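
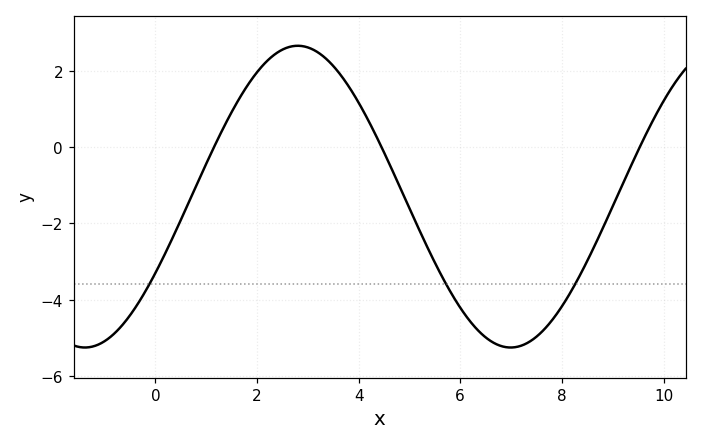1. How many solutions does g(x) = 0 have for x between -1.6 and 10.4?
3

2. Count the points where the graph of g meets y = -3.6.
3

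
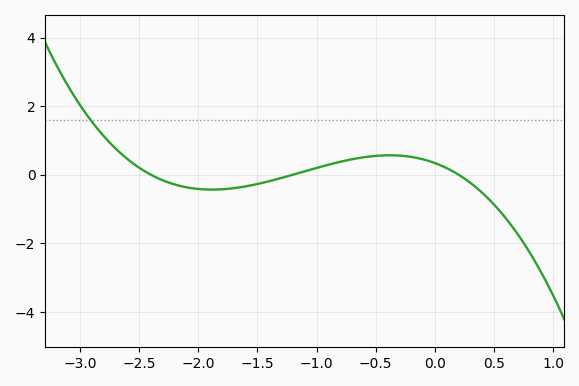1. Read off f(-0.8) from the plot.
0.4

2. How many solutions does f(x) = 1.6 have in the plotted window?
1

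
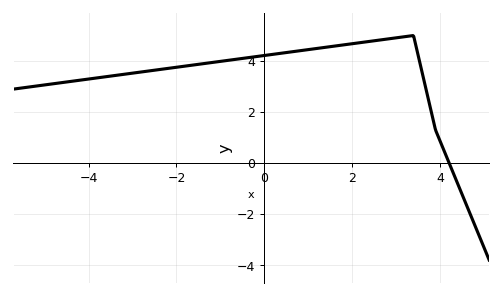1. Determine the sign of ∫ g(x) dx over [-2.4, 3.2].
positive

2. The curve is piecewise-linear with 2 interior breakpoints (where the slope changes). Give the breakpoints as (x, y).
(3.4, 5); (3.9, 1.3)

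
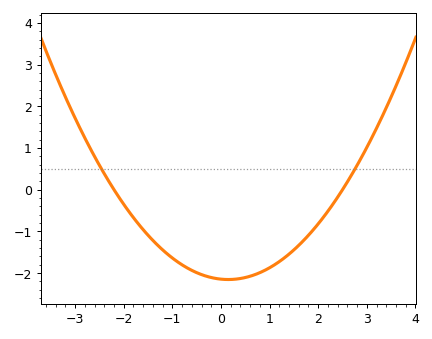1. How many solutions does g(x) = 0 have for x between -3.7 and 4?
2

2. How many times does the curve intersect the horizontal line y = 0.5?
2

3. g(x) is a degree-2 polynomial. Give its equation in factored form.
y = 0.39(x + 2.2)(x - 2.5)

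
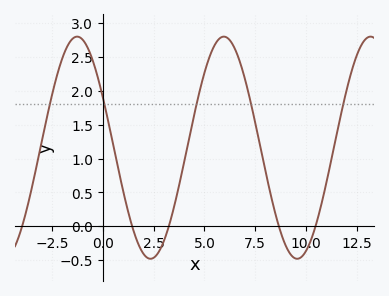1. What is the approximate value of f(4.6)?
1.8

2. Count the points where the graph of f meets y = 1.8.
5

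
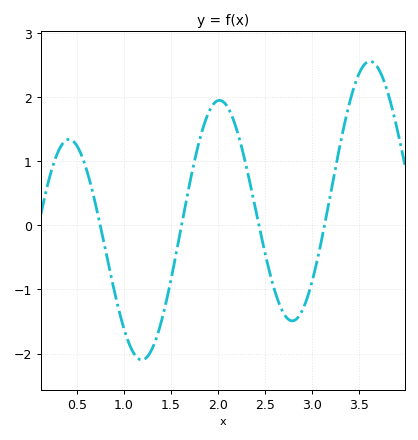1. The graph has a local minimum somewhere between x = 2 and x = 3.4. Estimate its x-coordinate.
2.8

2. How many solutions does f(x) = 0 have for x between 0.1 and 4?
4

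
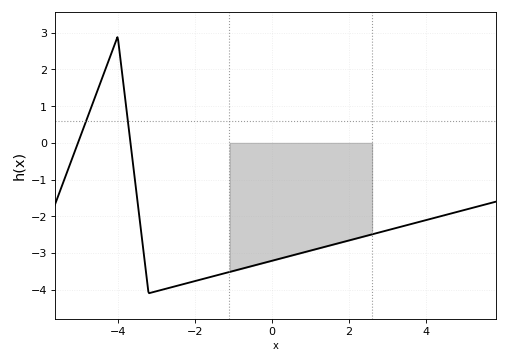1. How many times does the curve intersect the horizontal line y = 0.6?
2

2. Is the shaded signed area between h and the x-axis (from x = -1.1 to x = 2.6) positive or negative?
negative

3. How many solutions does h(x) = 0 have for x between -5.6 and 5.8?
2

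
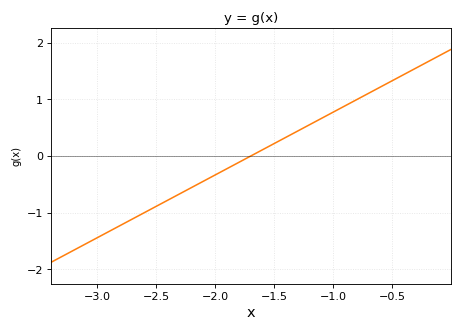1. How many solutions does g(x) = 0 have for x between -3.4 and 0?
1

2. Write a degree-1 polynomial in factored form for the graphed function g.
y = 1.11(x + 1.7)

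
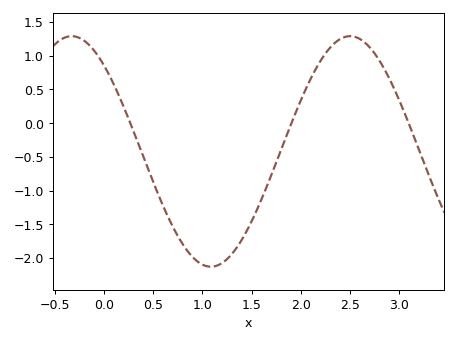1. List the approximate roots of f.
0.267, 1.91, 3.1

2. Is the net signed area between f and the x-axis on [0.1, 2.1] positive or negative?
negative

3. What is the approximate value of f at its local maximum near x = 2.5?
1.29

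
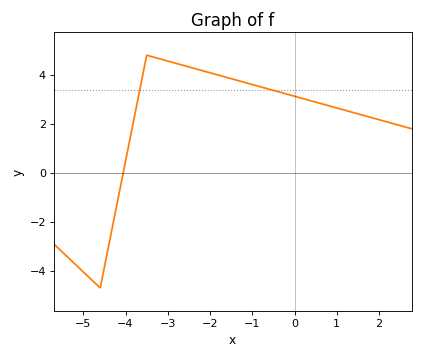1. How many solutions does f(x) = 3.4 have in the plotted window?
2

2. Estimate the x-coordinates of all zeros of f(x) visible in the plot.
-4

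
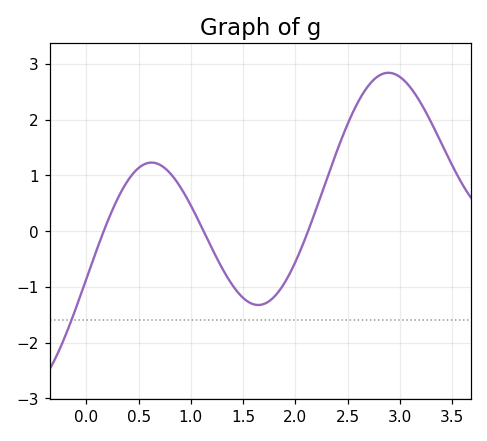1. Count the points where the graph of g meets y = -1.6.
1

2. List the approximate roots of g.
0.2, 1.1, 2.1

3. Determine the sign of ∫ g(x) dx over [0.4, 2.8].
positive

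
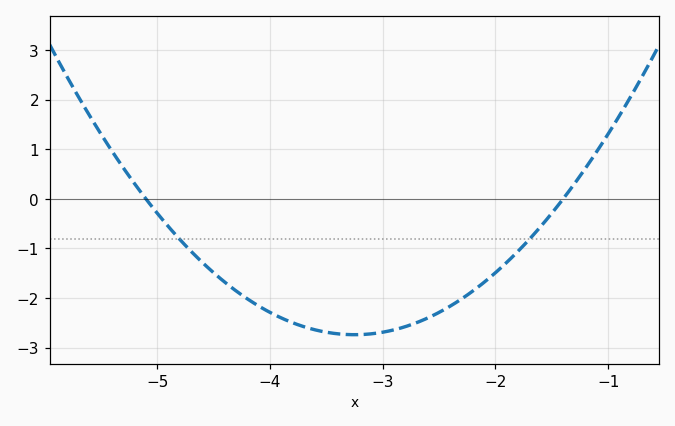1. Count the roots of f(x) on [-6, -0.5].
2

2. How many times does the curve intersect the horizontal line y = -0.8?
2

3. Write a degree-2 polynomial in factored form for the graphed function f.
y = 0.8(x + 5.1)(x + 1.4)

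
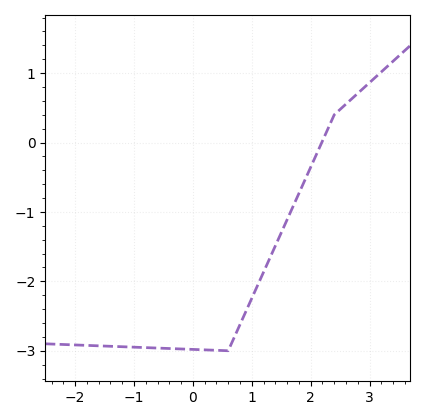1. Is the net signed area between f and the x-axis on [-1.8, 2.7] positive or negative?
negative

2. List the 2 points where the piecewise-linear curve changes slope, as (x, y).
(0.6, -3); (2.4, 0.4)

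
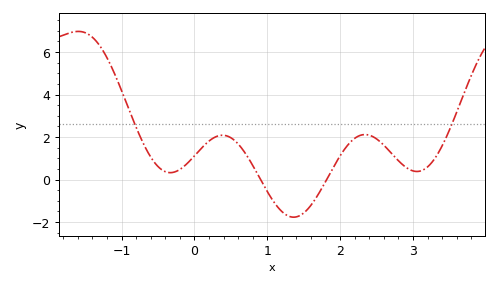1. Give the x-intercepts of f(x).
0.907, 1.81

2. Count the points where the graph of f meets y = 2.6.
2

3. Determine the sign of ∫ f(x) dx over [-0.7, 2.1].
positive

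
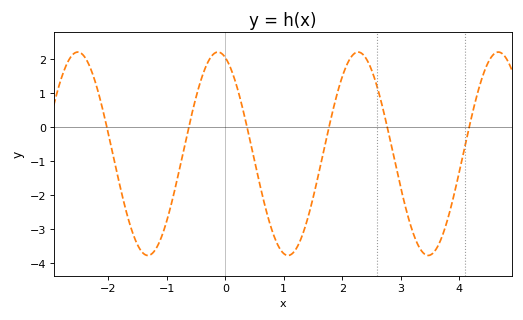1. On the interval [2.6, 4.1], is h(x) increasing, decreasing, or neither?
neither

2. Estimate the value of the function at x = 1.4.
-2.74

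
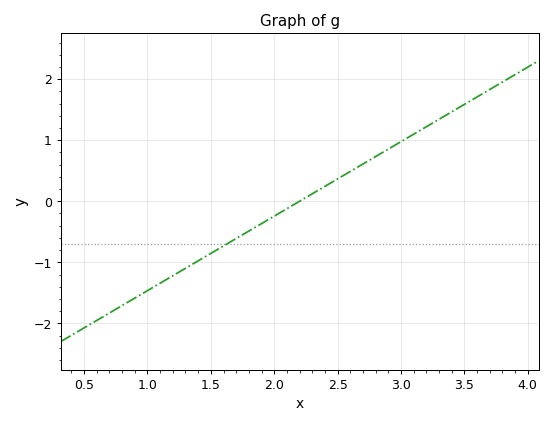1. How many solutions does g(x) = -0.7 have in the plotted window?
1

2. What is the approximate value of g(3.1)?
1.1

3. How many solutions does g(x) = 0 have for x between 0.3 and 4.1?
1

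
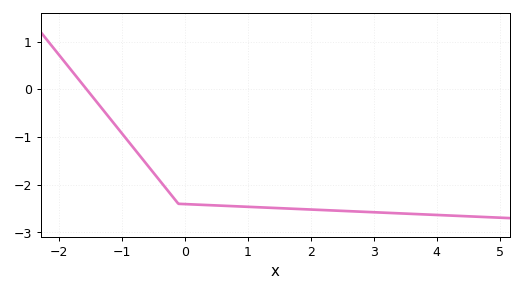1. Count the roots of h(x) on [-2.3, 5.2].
1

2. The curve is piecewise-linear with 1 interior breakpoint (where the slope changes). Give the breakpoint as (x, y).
(-0.1, -2.4)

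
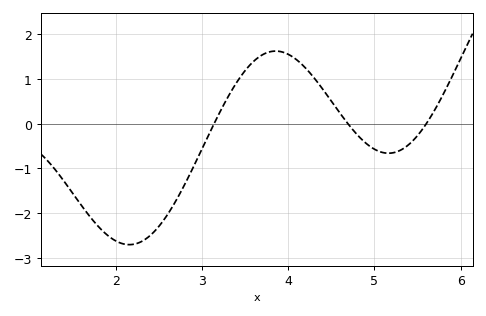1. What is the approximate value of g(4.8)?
-0.2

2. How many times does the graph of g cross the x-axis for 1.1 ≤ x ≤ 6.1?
3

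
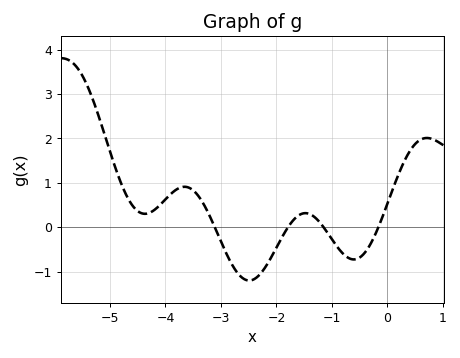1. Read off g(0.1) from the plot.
0.9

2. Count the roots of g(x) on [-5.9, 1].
4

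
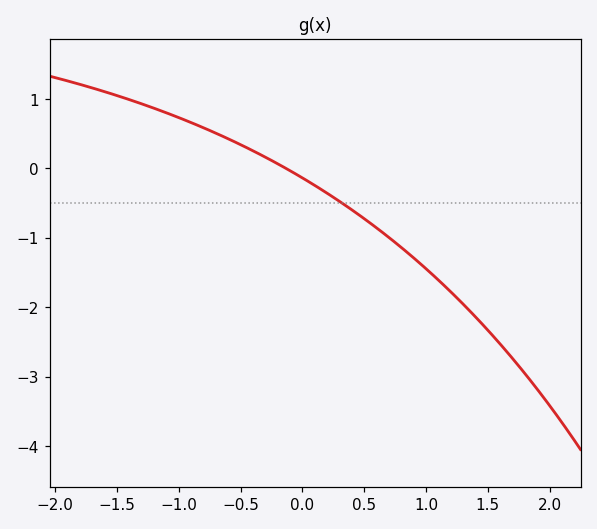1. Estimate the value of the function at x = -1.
0.7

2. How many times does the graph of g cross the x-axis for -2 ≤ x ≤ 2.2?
1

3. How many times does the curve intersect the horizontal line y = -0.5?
1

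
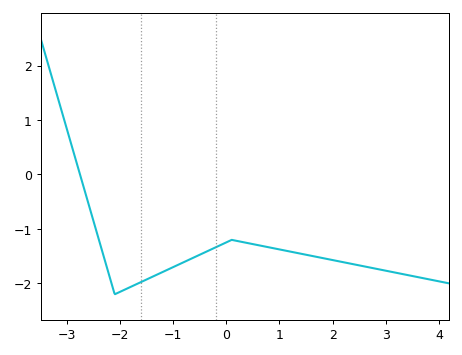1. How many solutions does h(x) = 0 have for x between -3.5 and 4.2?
1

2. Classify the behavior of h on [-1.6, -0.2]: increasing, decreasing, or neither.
increasing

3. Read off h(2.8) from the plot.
-1.7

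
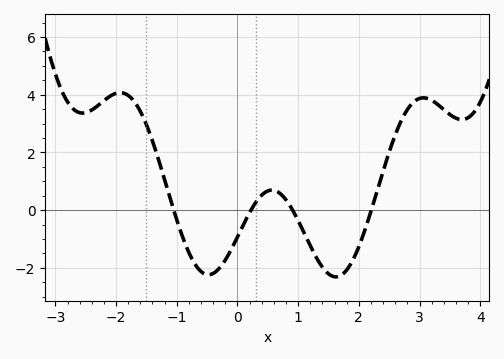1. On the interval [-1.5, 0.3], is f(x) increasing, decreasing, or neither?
neither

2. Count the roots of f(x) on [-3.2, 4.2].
4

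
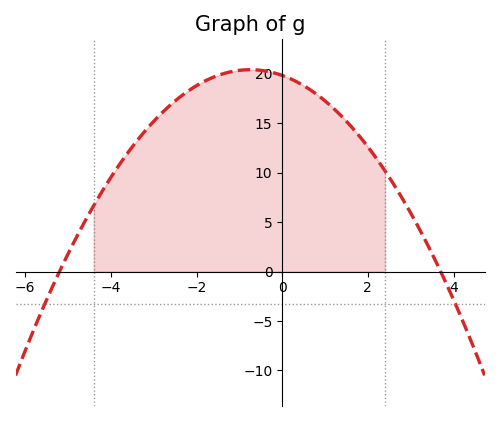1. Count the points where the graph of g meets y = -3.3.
2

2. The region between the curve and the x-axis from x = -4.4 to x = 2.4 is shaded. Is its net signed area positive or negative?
positive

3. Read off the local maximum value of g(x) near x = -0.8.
20.4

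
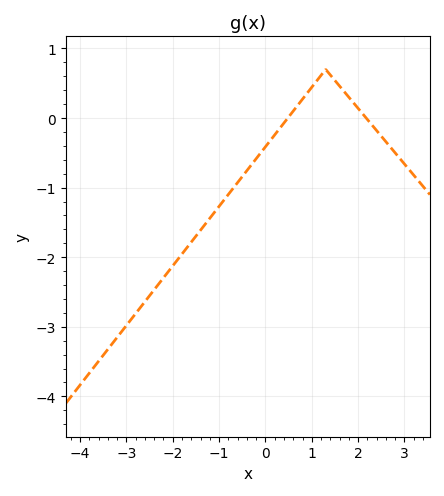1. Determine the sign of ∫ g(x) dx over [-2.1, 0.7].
negative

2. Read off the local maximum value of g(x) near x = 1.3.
0.699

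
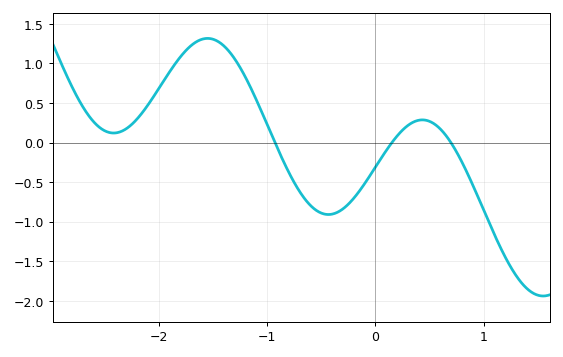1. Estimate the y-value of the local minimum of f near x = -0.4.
-0.9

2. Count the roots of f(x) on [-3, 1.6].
3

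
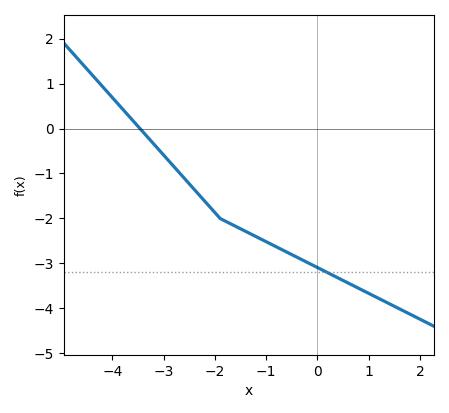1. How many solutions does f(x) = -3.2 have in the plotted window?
1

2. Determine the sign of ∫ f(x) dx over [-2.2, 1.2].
negative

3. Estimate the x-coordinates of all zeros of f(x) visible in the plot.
-3.46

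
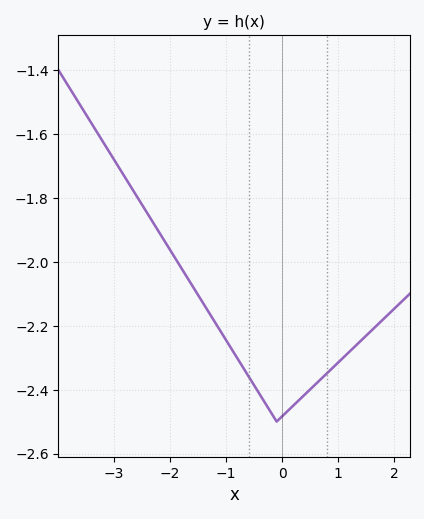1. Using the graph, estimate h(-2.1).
-1.93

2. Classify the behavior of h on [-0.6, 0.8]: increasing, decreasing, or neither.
neither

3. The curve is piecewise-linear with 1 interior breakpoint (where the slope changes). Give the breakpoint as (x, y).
(-0.1, -2.5)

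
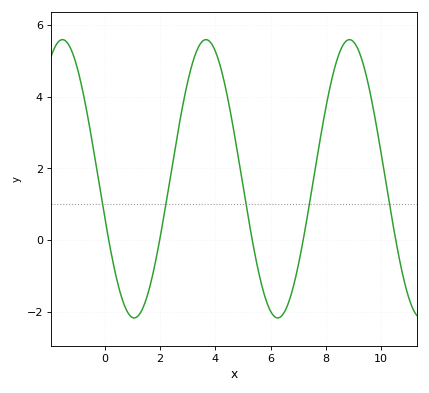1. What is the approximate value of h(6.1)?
-2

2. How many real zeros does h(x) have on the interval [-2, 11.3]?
5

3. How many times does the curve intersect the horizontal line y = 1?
5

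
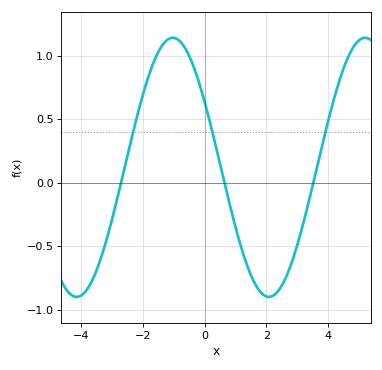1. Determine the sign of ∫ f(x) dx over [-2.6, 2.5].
positive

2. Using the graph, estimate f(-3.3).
-0.55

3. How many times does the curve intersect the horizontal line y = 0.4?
3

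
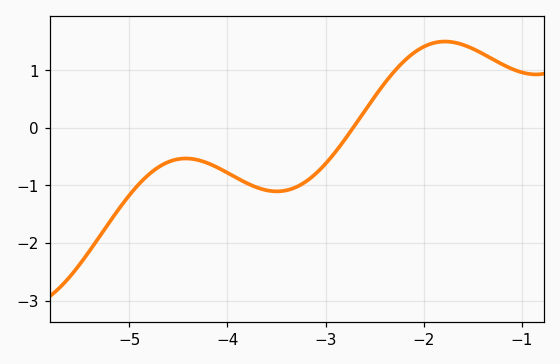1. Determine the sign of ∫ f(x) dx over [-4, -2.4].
negative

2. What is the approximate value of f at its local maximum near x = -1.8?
1.5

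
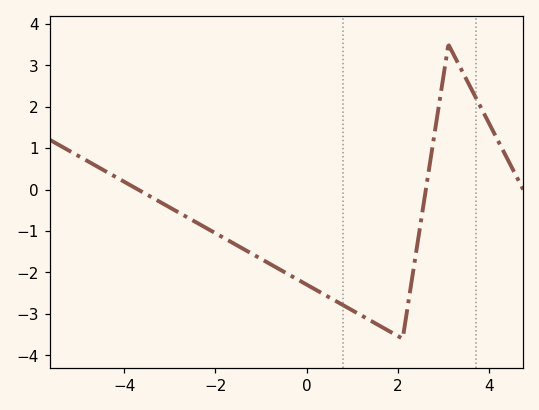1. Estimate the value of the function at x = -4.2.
0.3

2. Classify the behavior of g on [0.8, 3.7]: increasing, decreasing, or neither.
neither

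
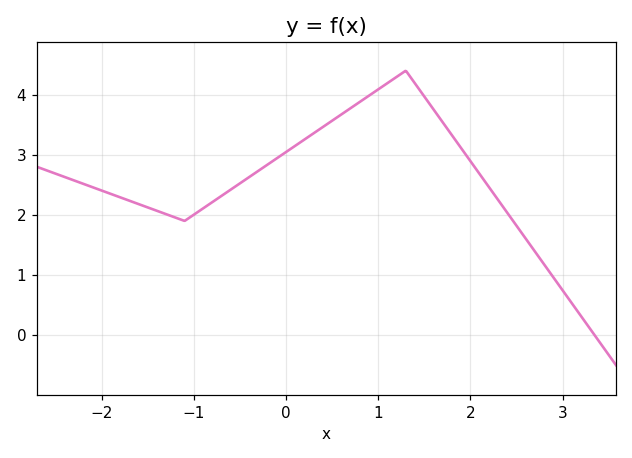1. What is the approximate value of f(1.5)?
3.97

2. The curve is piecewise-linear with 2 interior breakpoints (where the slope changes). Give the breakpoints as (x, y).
(-1.1, 1.9); (1.3, 4.4)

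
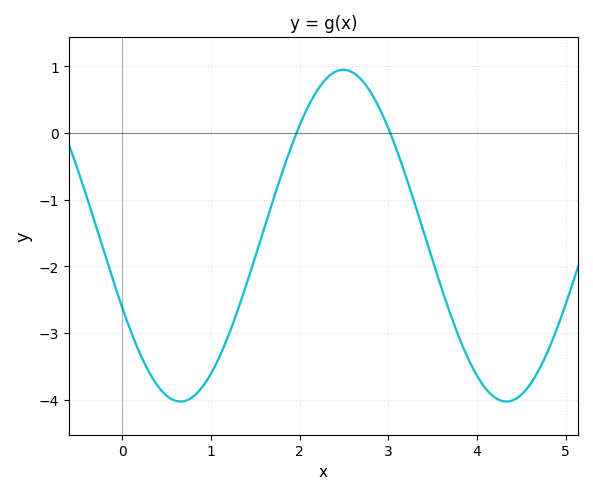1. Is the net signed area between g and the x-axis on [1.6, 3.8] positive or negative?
negative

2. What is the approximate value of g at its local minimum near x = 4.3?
-4.03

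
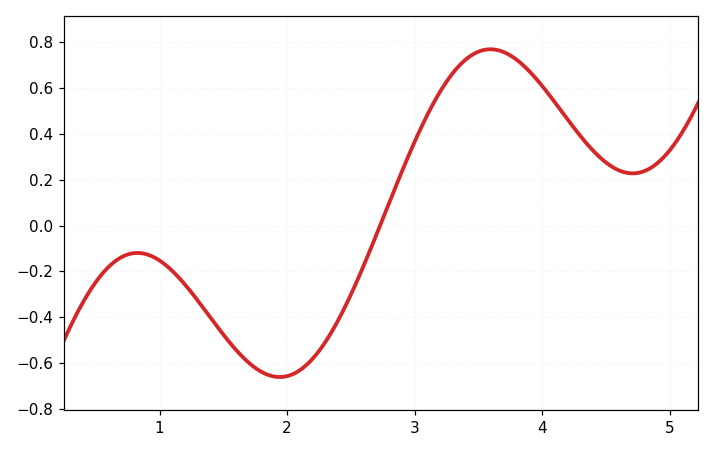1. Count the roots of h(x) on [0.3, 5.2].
1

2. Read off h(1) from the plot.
-0.16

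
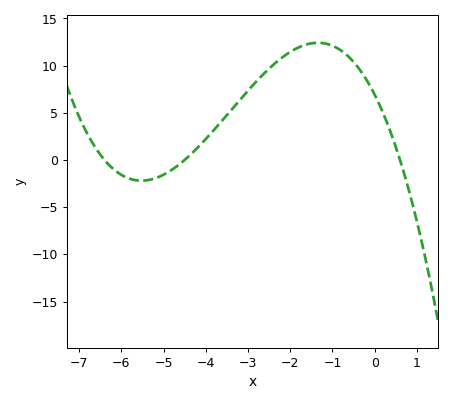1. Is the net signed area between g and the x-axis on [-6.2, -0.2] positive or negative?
positive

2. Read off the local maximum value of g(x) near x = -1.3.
12.5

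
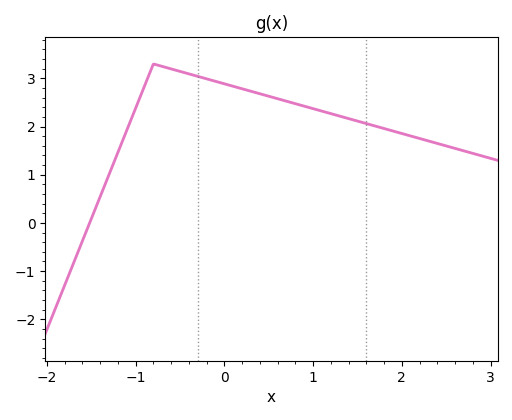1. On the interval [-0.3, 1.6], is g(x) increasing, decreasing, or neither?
decreasing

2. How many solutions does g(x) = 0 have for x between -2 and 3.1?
1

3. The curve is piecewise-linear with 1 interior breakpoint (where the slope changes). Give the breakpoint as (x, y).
(-0.8, 3.3)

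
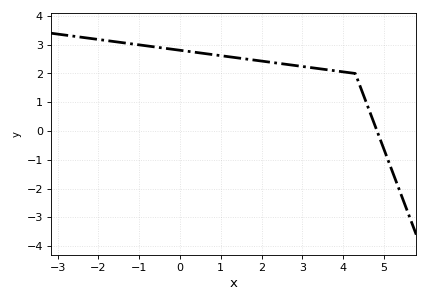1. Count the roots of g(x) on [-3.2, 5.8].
1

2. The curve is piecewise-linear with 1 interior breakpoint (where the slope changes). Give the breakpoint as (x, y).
(4.3, 2)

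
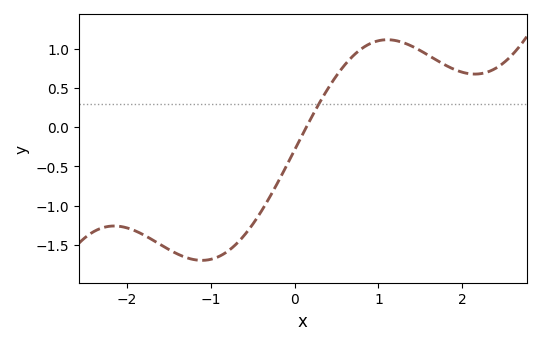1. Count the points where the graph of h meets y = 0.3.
1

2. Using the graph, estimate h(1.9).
0.739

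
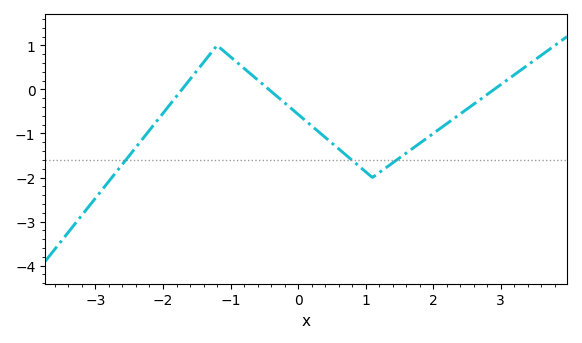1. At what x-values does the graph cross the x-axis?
-1.72, -0.433, 2.9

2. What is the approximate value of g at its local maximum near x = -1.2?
0.997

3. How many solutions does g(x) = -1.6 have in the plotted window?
3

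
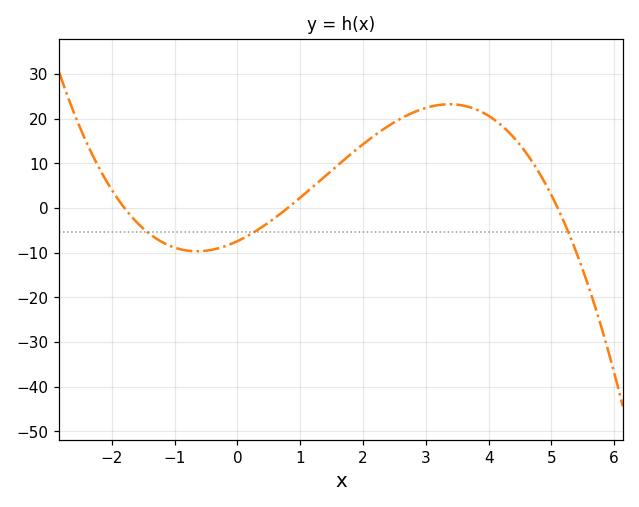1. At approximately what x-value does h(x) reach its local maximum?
3.38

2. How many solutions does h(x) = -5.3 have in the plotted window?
3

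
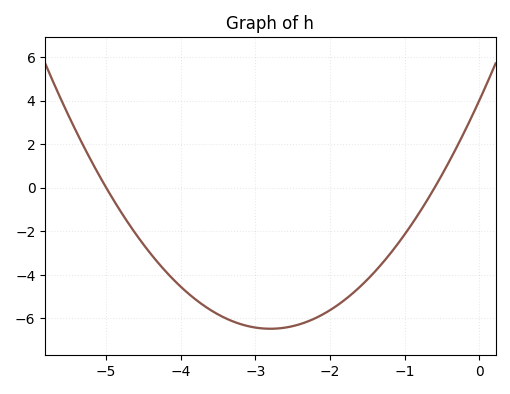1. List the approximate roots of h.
-5, -0.6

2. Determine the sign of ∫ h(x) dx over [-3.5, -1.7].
negative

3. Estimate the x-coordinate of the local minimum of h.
-2.8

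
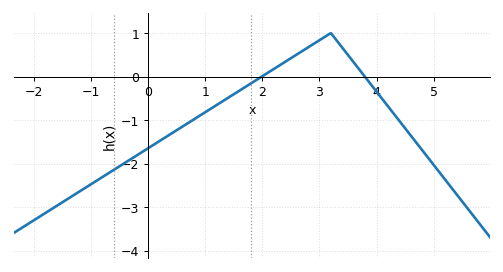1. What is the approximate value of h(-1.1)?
-2.56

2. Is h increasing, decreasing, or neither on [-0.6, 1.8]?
increasing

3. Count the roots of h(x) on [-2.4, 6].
2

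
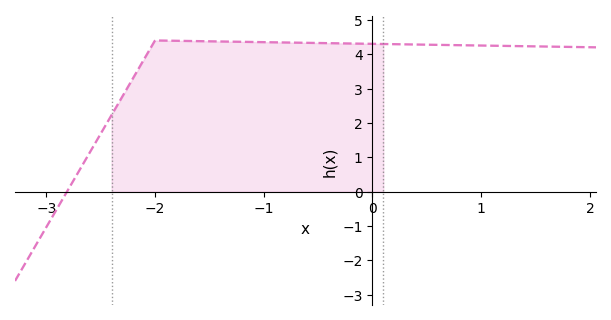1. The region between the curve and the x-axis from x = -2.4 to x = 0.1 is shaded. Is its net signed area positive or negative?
positive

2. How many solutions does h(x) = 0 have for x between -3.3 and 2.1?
1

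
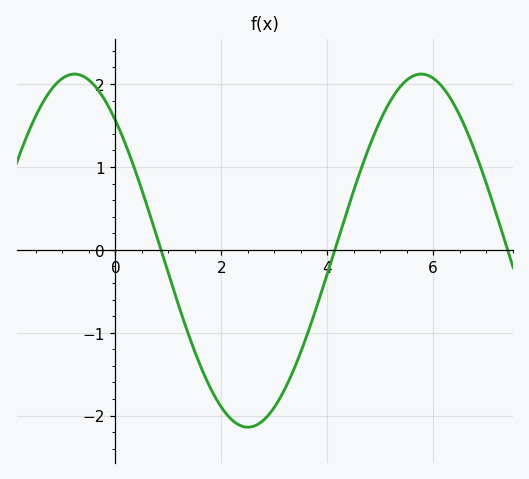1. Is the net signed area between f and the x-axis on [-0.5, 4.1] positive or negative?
negative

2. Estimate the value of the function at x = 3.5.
-1.23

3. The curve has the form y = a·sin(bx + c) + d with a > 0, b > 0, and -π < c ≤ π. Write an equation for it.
y = 2.13sin(0.96x + 2.31) - 0.01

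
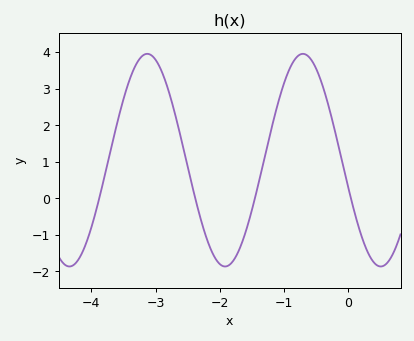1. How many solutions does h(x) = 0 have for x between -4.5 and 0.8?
4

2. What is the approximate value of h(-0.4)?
3.1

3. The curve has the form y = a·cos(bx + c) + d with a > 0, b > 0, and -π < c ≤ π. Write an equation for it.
y = 2.91cos(2.59x + 1.82) + 1.04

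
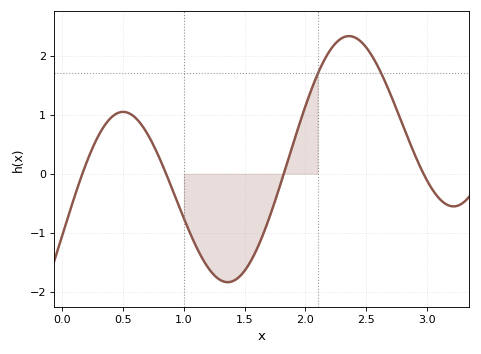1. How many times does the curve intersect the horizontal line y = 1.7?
2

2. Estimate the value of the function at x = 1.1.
-1.2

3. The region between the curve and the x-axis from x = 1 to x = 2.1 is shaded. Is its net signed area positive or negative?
negative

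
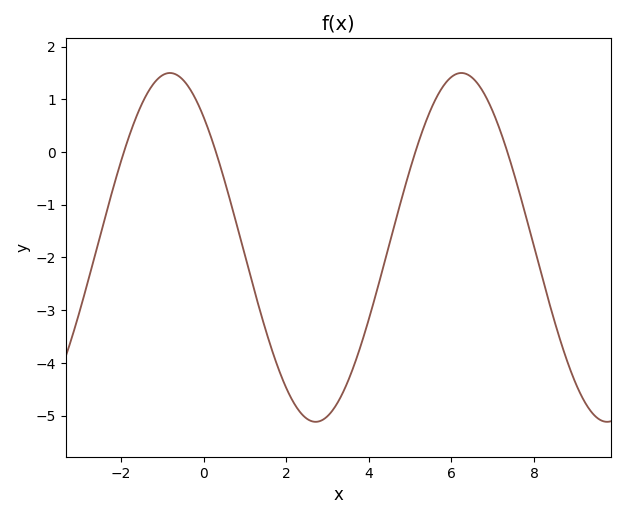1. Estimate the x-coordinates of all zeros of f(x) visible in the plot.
-2, 0.2, 5.2, 7.4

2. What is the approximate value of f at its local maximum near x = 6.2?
1.5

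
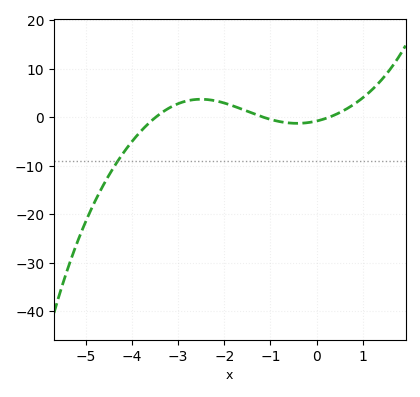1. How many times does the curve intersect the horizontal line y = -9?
1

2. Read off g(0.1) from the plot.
-1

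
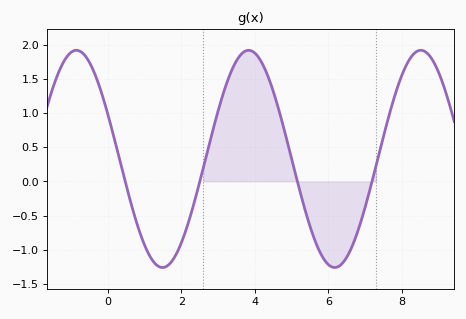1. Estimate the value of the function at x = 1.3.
-1.2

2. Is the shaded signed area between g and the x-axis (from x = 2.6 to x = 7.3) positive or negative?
positive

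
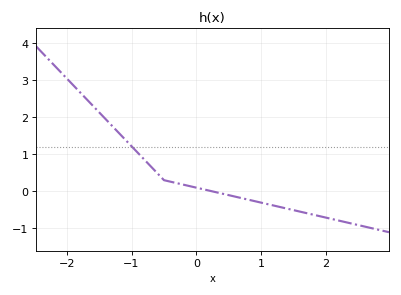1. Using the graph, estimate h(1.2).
-0.386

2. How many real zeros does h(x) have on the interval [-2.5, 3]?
1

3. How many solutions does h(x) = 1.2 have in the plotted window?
1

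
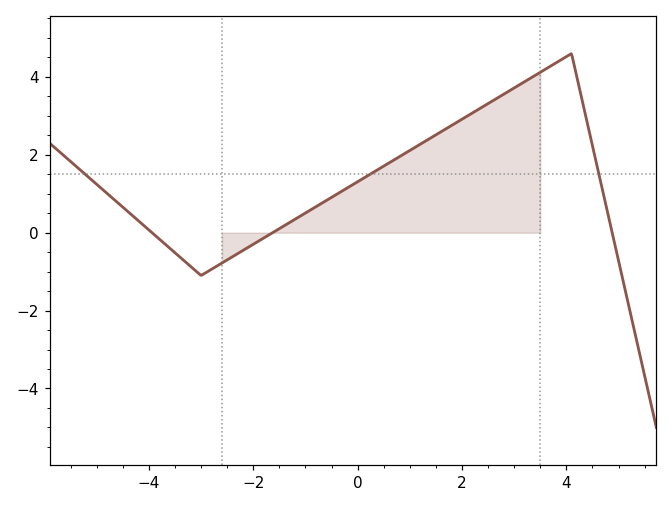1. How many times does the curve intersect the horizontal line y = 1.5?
3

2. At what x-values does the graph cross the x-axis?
-4, -1.6, 4.8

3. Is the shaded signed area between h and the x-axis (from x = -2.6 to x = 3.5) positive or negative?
positive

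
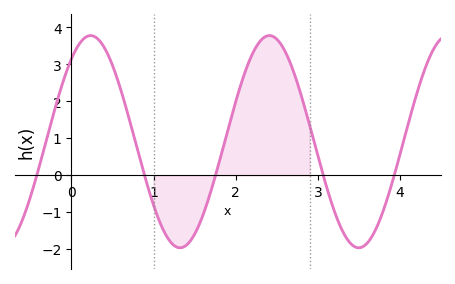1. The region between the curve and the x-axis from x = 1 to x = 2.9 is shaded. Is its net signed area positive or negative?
positive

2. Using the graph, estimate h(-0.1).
2.5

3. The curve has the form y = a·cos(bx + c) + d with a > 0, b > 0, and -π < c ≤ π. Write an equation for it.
y = 2.87cos(2.9x - 0.68) + 0.91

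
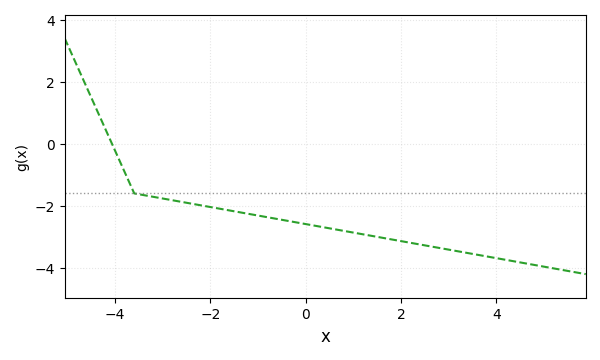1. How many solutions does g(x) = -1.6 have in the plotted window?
1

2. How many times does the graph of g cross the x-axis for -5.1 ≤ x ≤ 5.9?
1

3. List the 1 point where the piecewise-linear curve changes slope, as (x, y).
(-3.6, -1.6)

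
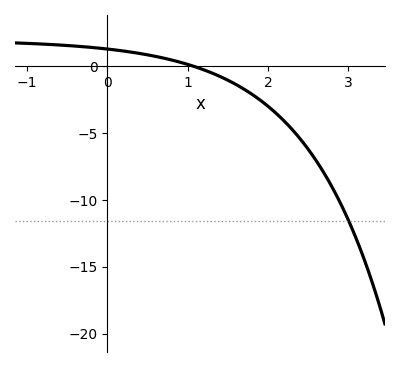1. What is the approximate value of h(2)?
-3.01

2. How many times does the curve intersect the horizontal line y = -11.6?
1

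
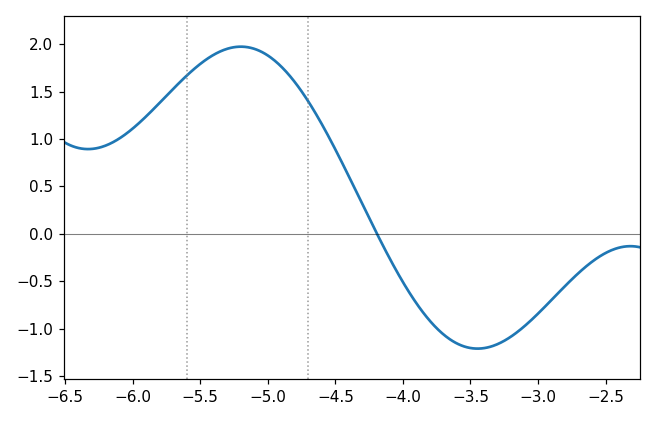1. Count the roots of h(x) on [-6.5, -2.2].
1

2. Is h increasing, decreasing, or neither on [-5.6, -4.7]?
neither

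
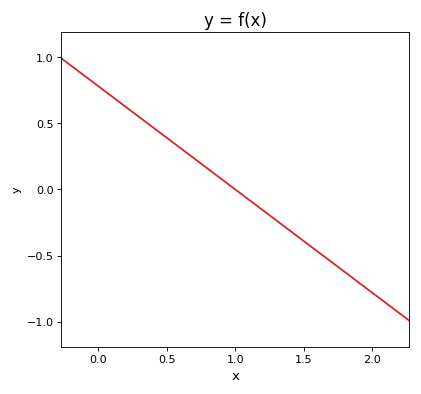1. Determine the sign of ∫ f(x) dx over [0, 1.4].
positive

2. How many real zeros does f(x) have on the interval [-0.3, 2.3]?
1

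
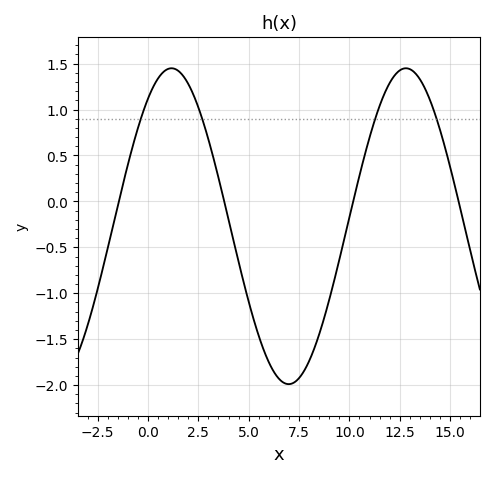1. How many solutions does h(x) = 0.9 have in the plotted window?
4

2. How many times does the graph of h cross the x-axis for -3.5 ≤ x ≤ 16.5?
4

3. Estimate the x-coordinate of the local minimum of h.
6.99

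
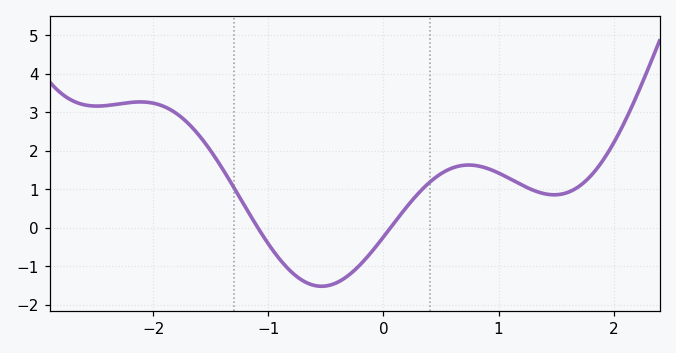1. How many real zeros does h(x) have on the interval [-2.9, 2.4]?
2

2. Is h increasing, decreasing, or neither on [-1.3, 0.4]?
neither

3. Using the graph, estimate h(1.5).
0.859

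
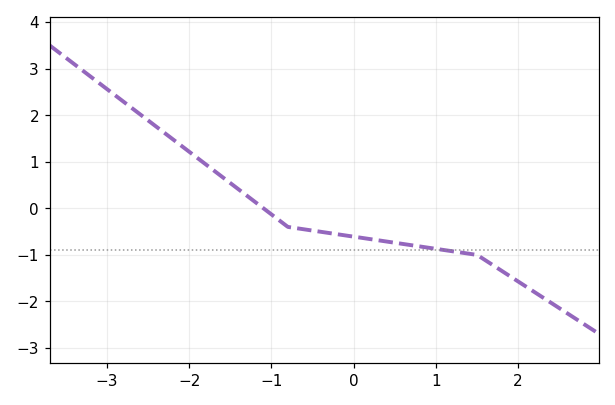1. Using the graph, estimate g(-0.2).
-0.6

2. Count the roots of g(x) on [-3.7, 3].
1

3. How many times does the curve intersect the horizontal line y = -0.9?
1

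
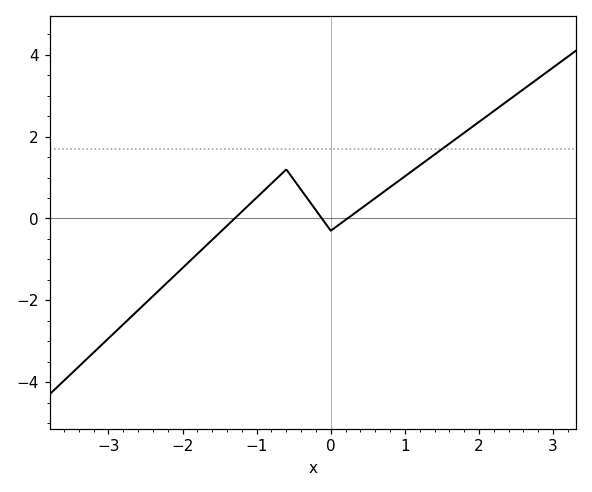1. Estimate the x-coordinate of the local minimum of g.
0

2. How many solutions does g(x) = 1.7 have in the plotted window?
1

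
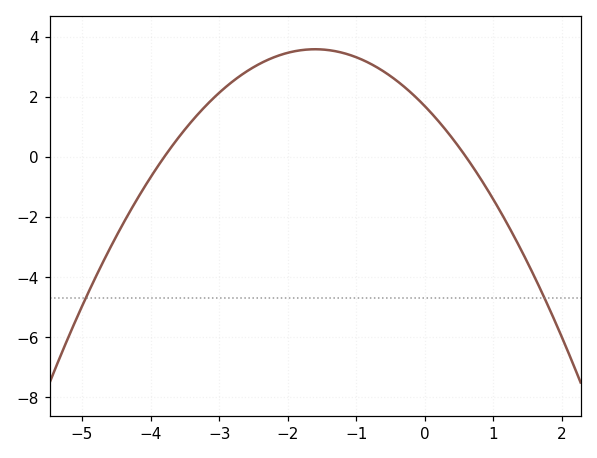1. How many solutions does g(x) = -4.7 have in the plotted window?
2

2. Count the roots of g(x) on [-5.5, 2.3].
2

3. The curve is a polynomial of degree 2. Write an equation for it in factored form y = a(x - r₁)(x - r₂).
y = -0.74(x + 3.8)(x - 0.6)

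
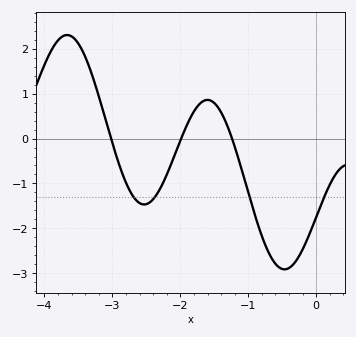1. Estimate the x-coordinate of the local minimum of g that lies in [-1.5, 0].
-0.466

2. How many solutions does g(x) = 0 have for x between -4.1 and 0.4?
3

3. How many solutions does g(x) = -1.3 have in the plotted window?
4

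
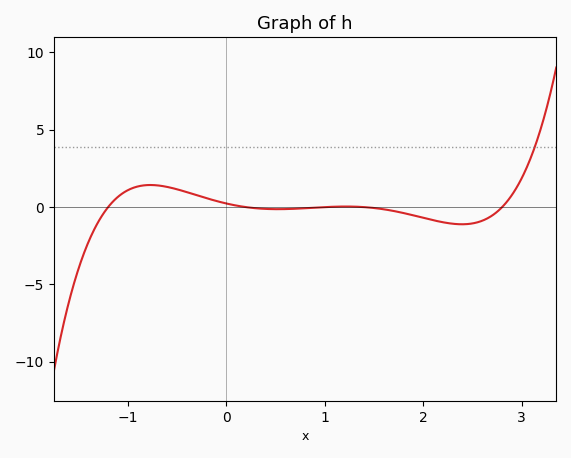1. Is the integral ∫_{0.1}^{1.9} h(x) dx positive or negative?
negative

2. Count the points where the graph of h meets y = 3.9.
1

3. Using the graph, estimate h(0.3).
0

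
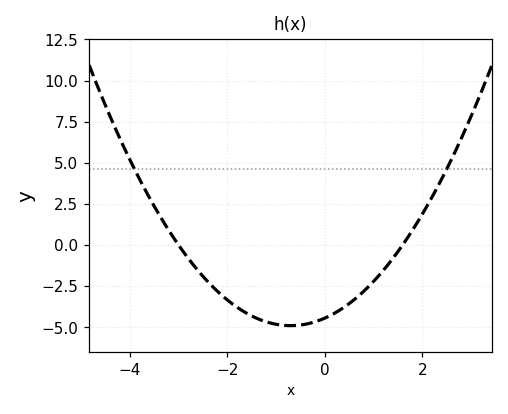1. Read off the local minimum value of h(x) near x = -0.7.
-4.92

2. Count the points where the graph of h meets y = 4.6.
2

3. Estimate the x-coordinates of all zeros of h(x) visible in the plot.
-3, 1.6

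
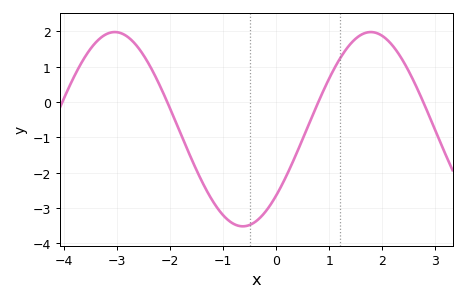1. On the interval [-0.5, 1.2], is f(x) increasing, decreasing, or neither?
increasing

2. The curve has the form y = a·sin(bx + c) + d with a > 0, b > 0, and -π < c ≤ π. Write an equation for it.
y = 2.75sin(1.3x - 0.75) - 0.77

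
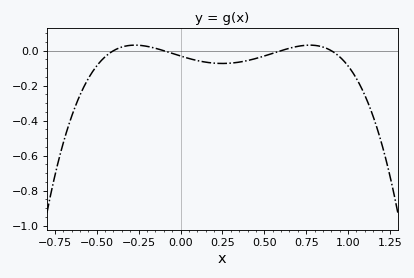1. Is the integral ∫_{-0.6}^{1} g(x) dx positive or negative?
negative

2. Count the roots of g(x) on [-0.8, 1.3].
4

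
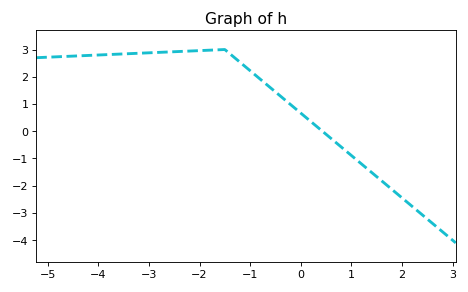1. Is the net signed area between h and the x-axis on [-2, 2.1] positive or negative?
positive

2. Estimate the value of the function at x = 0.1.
0.511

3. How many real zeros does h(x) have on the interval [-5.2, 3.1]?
1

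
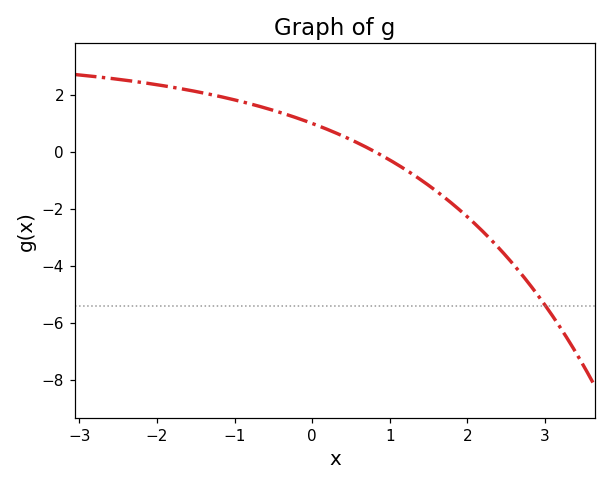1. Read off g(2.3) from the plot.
-3.06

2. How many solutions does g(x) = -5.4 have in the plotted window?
1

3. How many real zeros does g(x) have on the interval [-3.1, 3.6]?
1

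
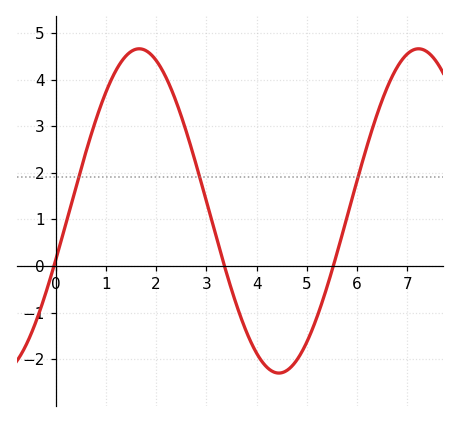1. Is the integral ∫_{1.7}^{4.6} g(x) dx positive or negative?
positive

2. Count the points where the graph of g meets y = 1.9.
3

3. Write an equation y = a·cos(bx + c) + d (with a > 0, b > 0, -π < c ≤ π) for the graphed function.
y = 3.48cos(1.13x - 1.88) + 1.18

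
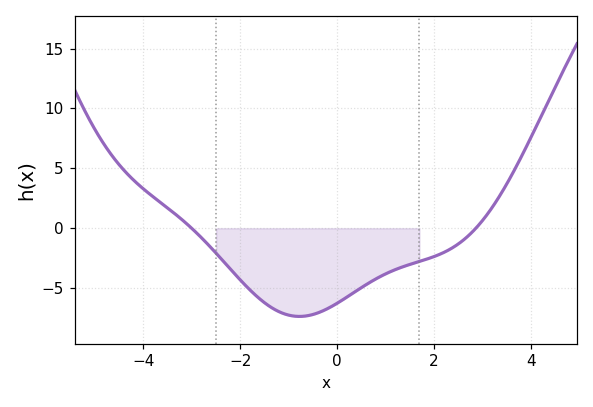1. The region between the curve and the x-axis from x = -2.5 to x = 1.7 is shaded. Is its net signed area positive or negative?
negative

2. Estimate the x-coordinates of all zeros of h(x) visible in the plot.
-3, 2.8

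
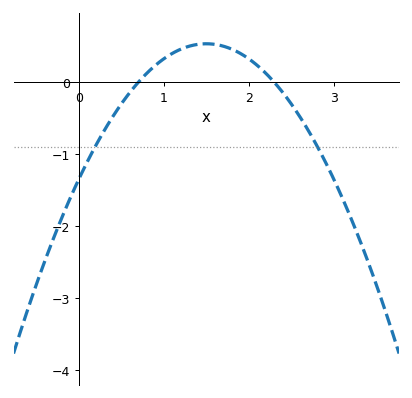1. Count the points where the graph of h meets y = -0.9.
2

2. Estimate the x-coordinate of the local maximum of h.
1.5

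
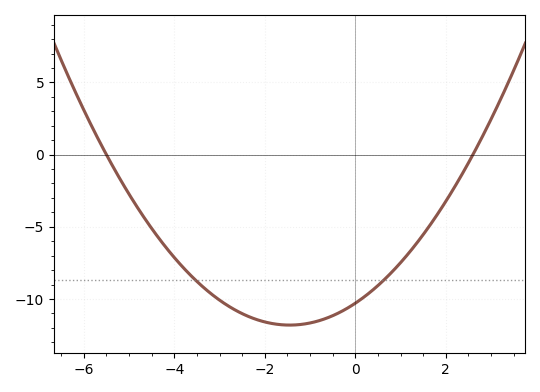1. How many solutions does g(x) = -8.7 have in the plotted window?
2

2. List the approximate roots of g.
-5.5, 2.6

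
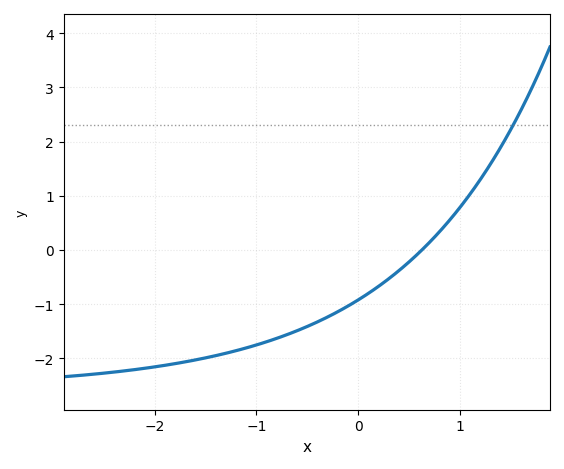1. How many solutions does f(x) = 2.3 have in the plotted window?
1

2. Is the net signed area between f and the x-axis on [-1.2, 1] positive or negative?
negative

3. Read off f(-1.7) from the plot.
-2.06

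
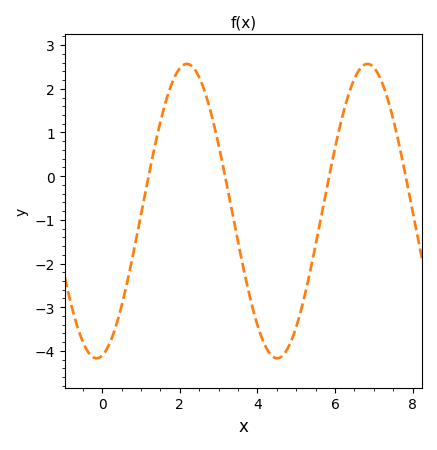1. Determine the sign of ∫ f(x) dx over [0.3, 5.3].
negative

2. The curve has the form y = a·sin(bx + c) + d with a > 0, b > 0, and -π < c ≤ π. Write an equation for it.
y = 3.37sin(1.4x - 1.4) - 0.8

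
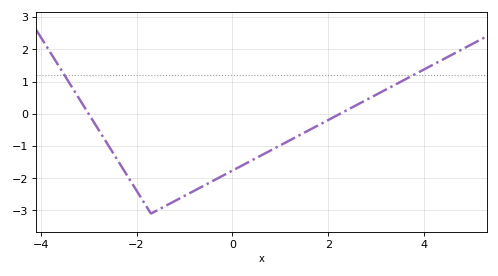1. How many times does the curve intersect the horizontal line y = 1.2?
2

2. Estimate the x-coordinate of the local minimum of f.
-1.7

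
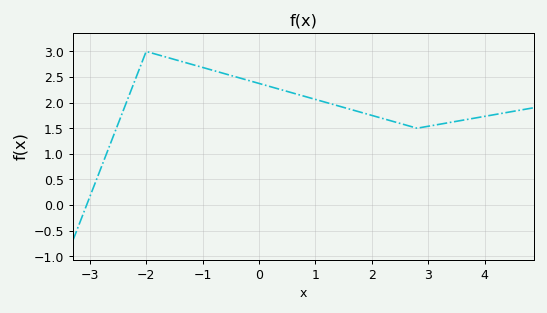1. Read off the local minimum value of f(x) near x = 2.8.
1.5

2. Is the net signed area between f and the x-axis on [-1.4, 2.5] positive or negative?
positive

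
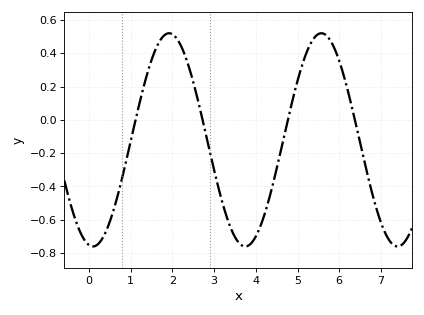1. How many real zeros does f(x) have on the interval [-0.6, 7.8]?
4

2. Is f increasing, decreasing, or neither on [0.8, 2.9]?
neither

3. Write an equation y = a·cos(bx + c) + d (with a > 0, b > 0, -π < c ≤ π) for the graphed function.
y = 0.64cos(1.7x + 3) - 0.12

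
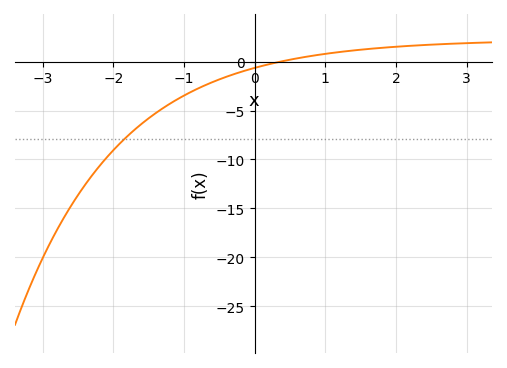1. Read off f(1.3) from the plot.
1.08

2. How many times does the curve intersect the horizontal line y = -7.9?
1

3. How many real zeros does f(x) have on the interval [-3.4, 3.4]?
1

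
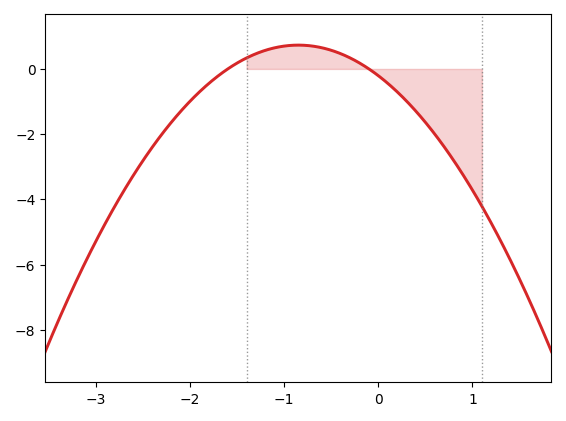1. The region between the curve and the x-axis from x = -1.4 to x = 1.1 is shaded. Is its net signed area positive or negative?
negative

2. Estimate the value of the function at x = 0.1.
-0.442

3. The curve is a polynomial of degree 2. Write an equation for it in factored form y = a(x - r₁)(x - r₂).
y = -1.3(x + 1.6)(x + 0.1)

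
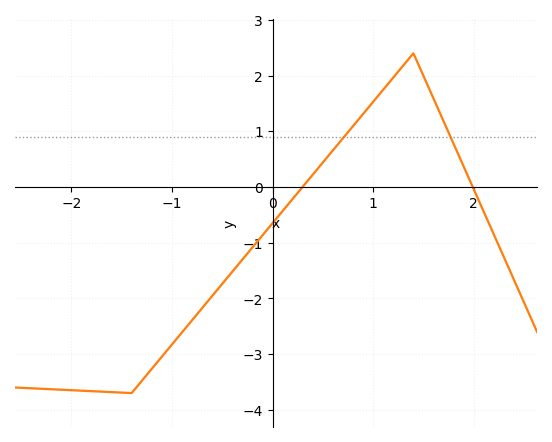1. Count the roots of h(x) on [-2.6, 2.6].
2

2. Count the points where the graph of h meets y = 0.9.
2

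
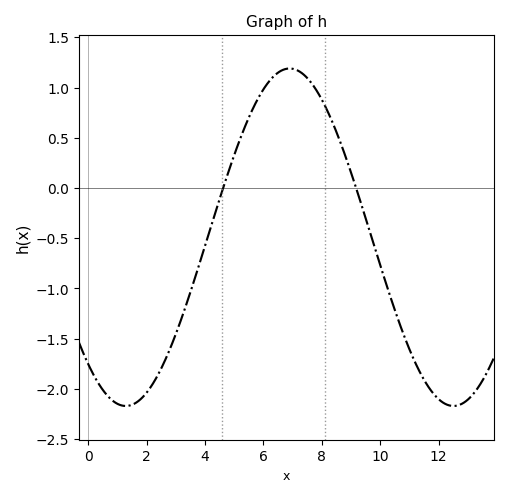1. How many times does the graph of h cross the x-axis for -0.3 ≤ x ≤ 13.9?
2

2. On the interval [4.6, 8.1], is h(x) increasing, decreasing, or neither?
neither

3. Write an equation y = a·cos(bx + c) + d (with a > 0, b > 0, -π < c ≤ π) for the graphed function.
y = 1.68cos(0.56x + 2.42) - 0.49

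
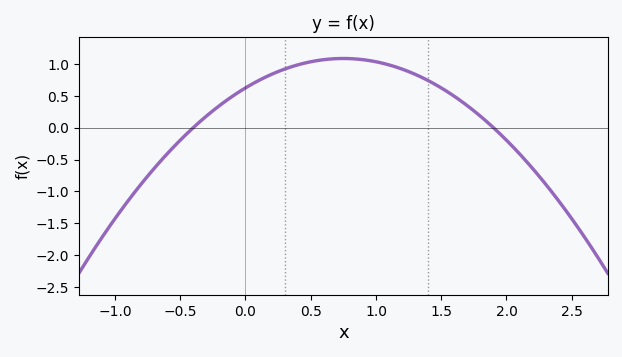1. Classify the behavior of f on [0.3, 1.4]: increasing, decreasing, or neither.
neither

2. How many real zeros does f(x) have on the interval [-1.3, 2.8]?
2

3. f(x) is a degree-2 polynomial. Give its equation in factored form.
y = -0.82(x + 0.4)(x - 1.9)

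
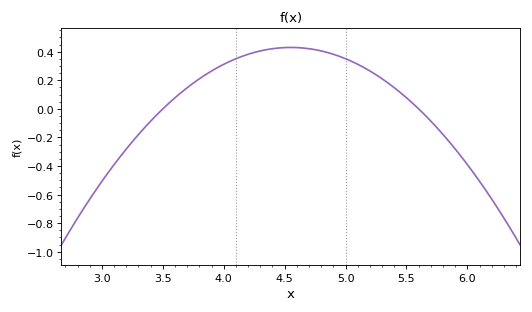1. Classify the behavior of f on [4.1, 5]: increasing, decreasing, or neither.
neither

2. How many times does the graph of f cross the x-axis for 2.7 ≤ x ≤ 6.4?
2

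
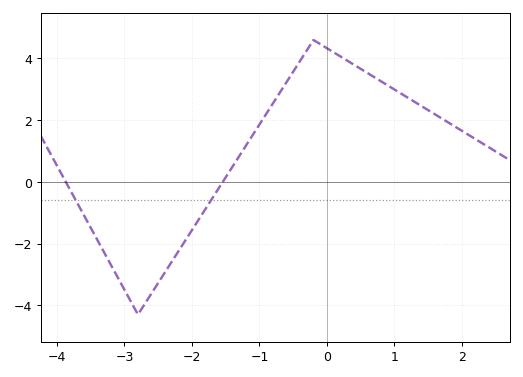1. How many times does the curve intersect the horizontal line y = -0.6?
2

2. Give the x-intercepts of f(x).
-3.87, -1.54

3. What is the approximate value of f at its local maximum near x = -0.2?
4.6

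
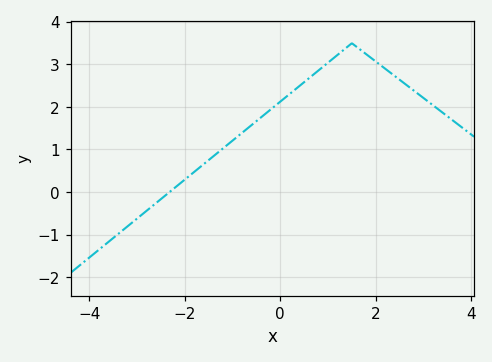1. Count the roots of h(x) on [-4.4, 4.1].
1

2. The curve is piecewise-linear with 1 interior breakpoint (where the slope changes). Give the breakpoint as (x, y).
(1.5, 3.5)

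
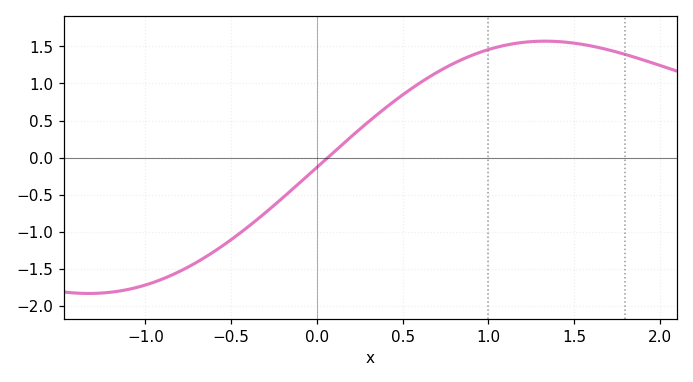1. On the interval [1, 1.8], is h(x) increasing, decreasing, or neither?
neither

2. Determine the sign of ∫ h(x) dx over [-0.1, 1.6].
positive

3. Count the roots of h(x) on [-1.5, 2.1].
1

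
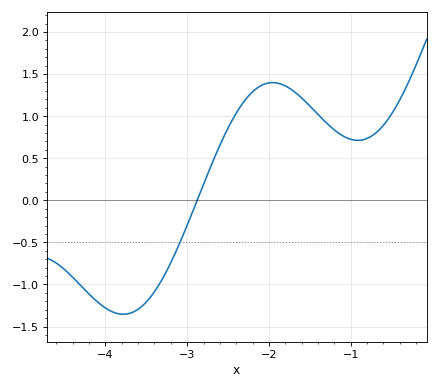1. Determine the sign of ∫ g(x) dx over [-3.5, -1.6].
positive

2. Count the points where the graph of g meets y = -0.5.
1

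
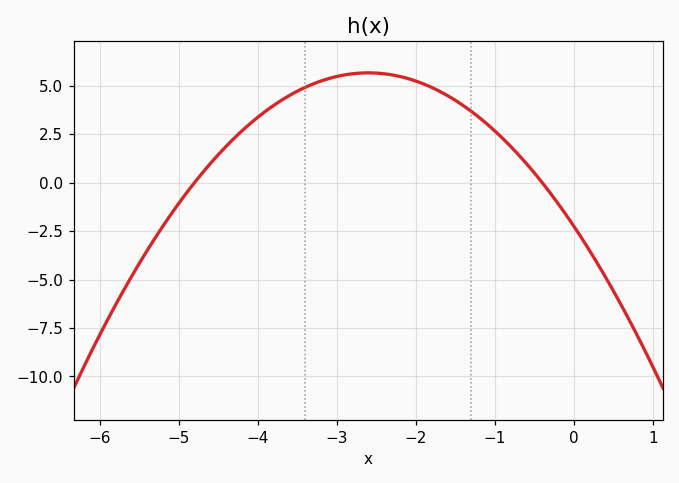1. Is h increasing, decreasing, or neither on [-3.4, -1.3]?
neither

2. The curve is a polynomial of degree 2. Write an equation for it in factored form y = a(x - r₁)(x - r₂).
y = -1.17(x + 4.8)(x + 0.4)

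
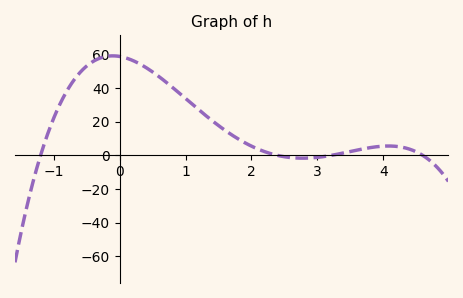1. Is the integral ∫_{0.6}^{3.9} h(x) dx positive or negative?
positive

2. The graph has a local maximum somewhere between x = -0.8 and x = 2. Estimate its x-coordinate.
-0.1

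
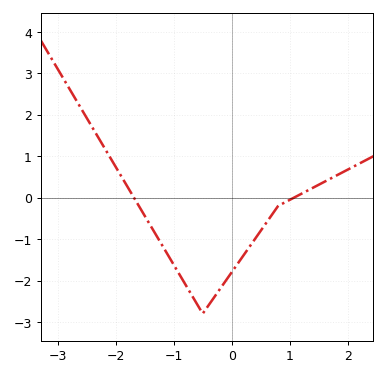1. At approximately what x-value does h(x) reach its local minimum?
-0.5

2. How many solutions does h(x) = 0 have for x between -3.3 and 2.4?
2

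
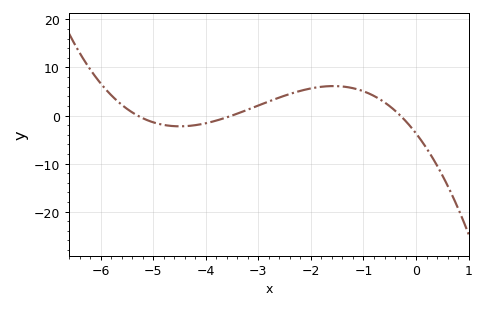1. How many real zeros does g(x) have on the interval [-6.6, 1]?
3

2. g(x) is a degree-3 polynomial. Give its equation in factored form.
y = -0.67(x + 5.3)(x + 3.5)(x + 0.3)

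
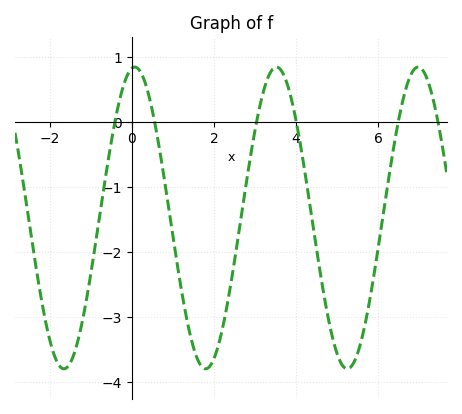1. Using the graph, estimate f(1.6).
-3.7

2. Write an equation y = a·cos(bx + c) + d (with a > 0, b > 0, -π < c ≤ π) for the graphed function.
y = 2.32cos(1.8x - 0.13) - 1.48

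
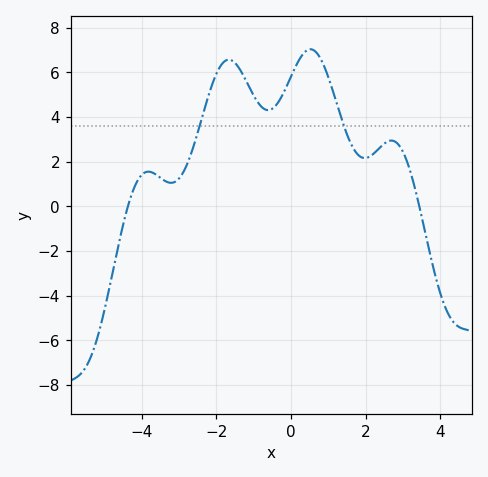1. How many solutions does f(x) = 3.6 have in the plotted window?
2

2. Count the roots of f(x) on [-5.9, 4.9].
2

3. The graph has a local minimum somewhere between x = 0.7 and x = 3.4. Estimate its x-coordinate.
2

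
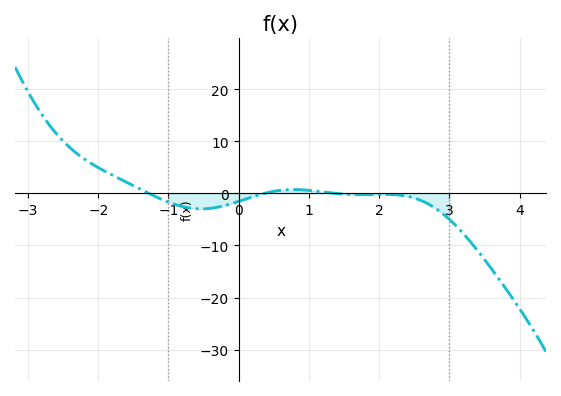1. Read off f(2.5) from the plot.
-0.901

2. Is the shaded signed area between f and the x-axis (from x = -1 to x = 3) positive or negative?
negative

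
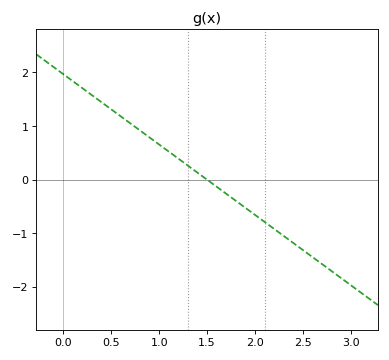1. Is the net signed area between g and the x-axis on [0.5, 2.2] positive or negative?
positive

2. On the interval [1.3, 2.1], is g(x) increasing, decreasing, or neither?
decreasing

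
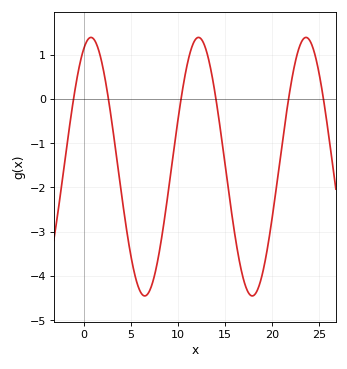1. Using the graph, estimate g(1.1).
1.3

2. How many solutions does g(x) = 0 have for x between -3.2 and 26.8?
6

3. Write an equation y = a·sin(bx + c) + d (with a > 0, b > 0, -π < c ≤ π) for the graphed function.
y = 2.92sin(0.55x + 1.2) - 1.53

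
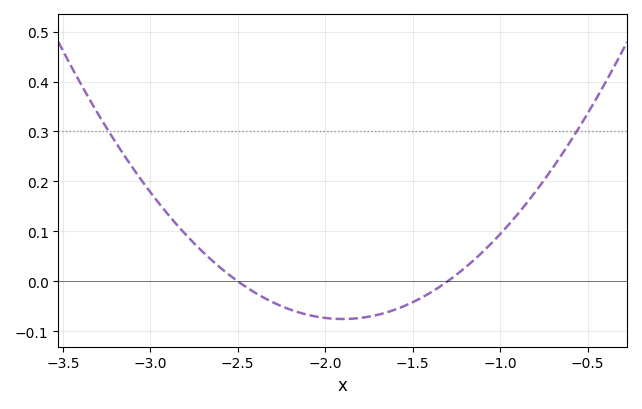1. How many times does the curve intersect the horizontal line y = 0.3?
2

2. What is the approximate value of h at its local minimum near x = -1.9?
-0.08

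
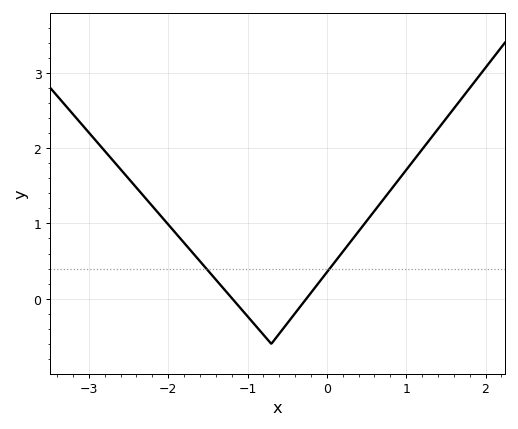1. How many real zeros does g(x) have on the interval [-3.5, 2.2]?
2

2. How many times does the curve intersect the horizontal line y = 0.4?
2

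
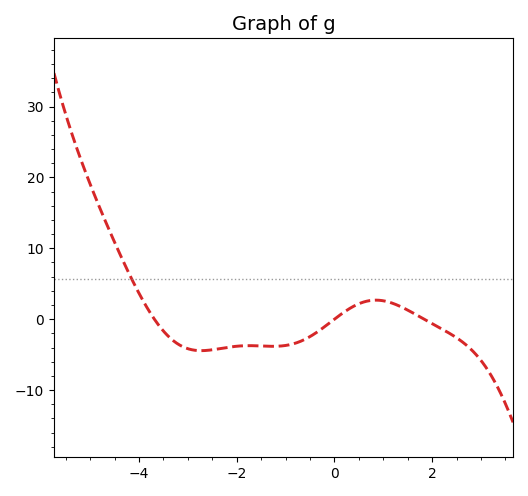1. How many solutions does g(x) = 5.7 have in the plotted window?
1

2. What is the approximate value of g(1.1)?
2.44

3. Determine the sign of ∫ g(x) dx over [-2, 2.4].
negative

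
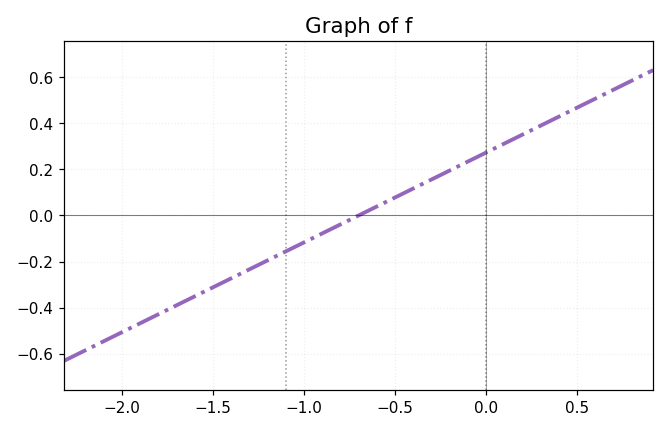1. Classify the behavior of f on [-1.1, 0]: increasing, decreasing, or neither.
increasing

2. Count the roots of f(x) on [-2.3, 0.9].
1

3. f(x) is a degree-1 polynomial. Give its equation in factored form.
y = 0.39(x + 0.7)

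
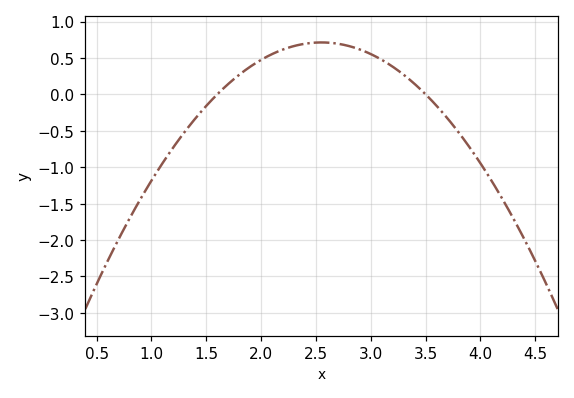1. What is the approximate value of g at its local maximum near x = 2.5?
0.713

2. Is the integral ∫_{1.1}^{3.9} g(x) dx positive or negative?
positive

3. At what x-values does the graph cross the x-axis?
1.6, 3.5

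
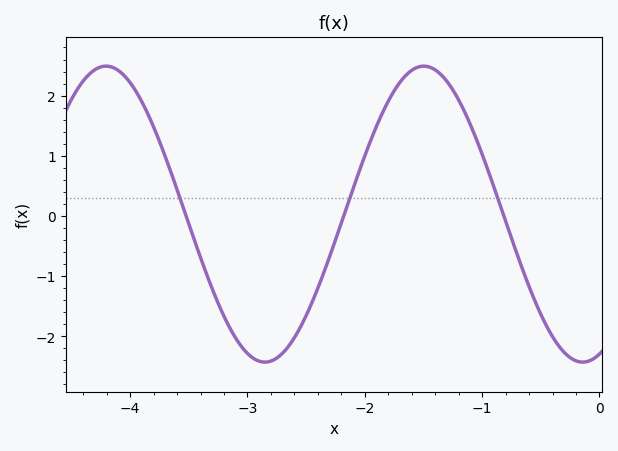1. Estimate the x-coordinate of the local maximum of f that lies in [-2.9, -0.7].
-1.5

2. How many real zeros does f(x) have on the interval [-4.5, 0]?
3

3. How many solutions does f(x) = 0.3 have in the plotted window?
3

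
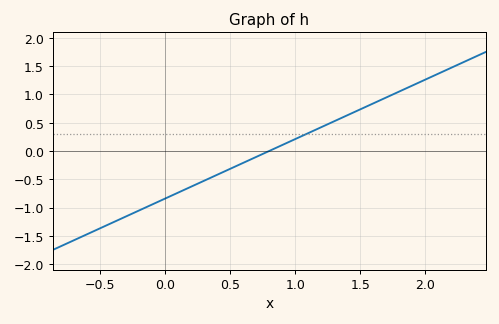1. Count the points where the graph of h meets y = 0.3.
1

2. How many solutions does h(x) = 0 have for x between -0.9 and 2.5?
1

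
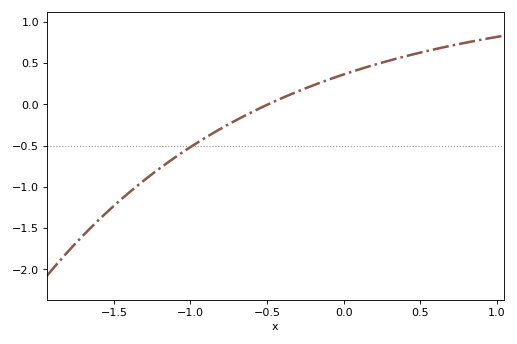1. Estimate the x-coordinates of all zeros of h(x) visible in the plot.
-0.5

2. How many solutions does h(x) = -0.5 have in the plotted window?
1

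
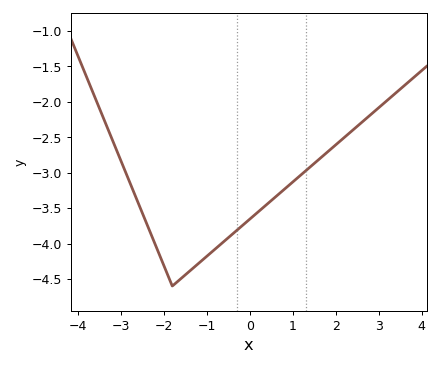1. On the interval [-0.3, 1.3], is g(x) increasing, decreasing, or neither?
increasing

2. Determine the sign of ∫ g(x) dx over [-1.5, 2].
negative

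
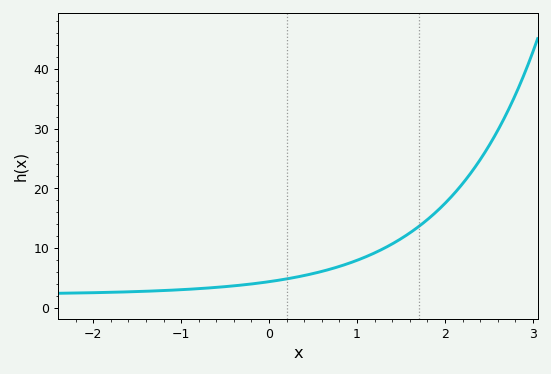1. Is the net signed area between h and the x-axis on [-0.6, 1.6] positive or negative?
positive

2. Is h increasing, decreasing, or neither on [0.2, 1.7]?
increasing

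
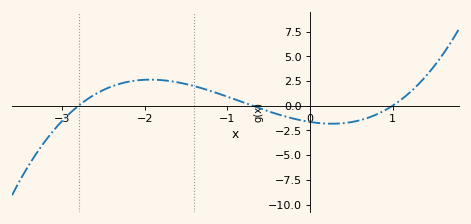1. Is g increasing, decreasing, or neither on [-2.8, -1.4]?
neither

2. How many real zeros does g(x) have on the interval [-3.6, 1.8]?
3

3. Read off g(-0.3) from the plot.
-1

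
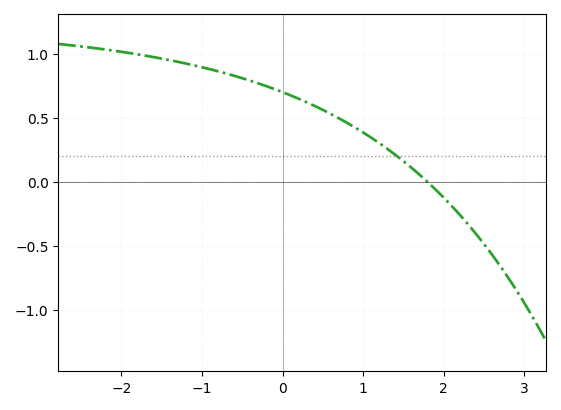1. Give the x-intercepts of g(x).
1.8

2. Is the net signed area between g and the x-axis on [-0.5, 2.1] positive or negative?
positive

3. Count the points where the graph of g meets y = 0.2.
1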